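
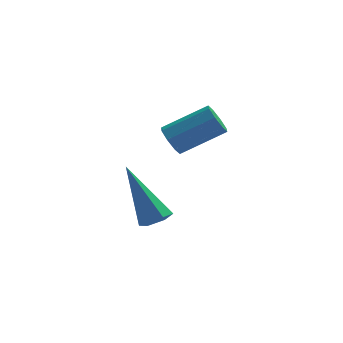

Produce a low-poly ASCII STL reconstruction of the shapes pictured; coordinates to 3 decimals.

solid 
facet normal 0.404 -0.313 -0.860
outer loop
vertex 0.395 -0.832 -1.675
vertex -0.099 -0.904 -1.881
vertex 0.15 -0.428 -1.937
endloop
endfacet
facet normal 0.690 0.639 0.339
outer loop
vertex 0.395 -0.832 -1.675
vertex 0.15 -0.428 -1.937
vertex -0.961 -0.236 -0.039
endloop
endfacet
facet normal 0.403 -0.312 -0.861
outer loop
vertex 0.15 -0.428 -1.937
vertex -0.099 -0.904 -1.881
vertex -0.344 -0.5 -2.142
endloop
endfacet
facet normal -0.082 0.986 -0.148
outer loop
vertex 0.15 -0.428 -1.937
vertex -0.344 -0.5 -2.142
vertex -0.961 -0.236 -0.039
endloop
endfacet
facet normal 0.403 -0.312 -0.861
outer loop
vertex -0.344 -0.5 -2.142
vertex -0.099 -0.904 -1.881
vertex -0.593 -0.976 -2.086
endloop
endfacet
facet normal -0.858 0.413 -0.304
outer loop
vertex -0.344 -0.5 -2.142
vertex -0.593 -0.976 -2.086
vertex -0.961 -0.236 -0.039
endloop
endfacet
facet normal 0.403 -0.314 -0.860
outer loop
vertex -0.593 -0.976 -2.086
vertex -0.099 -0.904 -1.881
vertex -0.348 -1.38 -1.824
endloop
endfacet
facet normal -0.863 -0.505 0.028
outer loop
vertex -0.593 -0.976 -2.086
vertex -0.348 -1.38 -1.824
vertex -0.961 -0.236 -0.039
endloop
endfacet
facet normal 0.402 -0.313 -0.860
outer loop
vertex -0.348 -1.38 -1.824
vertex -0.099 -0.904 -1.881
vertex 0.147 -1.308 -1.619
endloop
endfacet
facet normal -0.090 -0.852 0.515
outer loop
vertex -0.348 -1.38 -1.824
vertex 0.147 -1.308 -1.619
vertex -0.961 -0.236 -0.039
endloop
endfacet
facet normal 0.404 -0.312 -0.860
outer loop
vertex 0.147 -1.308 -1.619
vertex -0.099 -0.904 -1.881
vertex 0.395 -0.832 -1.675
endloop
endfacet
facet normal 0.687 -0.279 0.671
outer loop
vertex 0.147 -1.308 -1.619
vertex 0.395 -0.832 -1.675
vertex -0.961 -0.236 -0.039
endloop
endfacet
facet normal -0.858 -0.138 -0.494
outer loop
vertex 0.58 -1.158 1.048
vertex 0.321 -0.858 1.414
vertex 0.573 -0.757 0.948
endloop
endfacet
facet normal 0.513 -0.199 -0.835
outer loop
vertex 0.58 -1.158 1.048
vertex 0.573 -0.757 0.948
vertex 1.919 -0.943 1.82
endloop
endfacet
facet normal 0.513 -0.201 -0.835
outer loop
vertex 1.919 -0.943 1.82
vertex 0.573 -0.757 0.948
vertex 1.912 -0.542 1.719
endloop
endfacet
facet normal 0.858 0.140 0.495
outer loop
vertex 1.919 -0.943 1.82
vertex 1.912 -0.542 1.719
vertex 1.659 -0.642 2.186
endloop
endfacet
facet normal -0.859 -0.137 -0.494
outer loop
vertex 0.573 -0.757 0.948
vertex 0.321 -0.858 1.414
vertex 0.419 -0.415 1.121
endloop
endfacet
facet normal 0.351 0.544 -0.762
outer loop
vertex 0.573 -0.757 0.948
vertex 0.419 -0.415 1.121
vertex 1.912 -0.542 1.719
endloop
endfacet
facet normal 0.351 0.545 -0.762
outer loop
vertex 1.912 -0.542 1.719
vertex 0.419 -0.415 1.121
vertex 1.757 -0.2 1.892
endloop
endfacet
facet normal 0.858 0.139 0.495
outer loop
vertex 1.912 -0.542 1.719
vertex 1.757 -0.2 1.892
vertex 1.659 -0.642 2.186
endloop
endfacet
facet normal -0.858 -0.137 -0.494
outer loop
vertex 0.419 -0.415 1.121
vertex 0.321 -0.858 1.414
vertex 0.207 -0.332 1.466
endloop
endfacet
facet normal -0.016 0.970 -0.243
outer loop
vertex 0.419 -0.415 1.121
vertex 0.207 -0.332 1.466
vertex 1.757 -0.2 1.892
endloop
endfacet
facet normal -0.016 0.970 -0.243
outer loop
vertex 1.757 -0.2 1.892
vertex 0.207 -0.332 1.466
vertex 1.545 -0.117 2.237
endloop
endfacet
facet normal 0.858 0.138 0.494
outer loop
vertex 1.757 -0.2 1.892
vertex 1.545 -0.117 2.237
vertex 1.659 -0.642 2.186
endloop
endfacet
facet normal -0.857 -0.137 -0.497
outer loop
vertex 0.207 -0.332 1.466
vertex 0.321 -0.858 1.414
vertex 0.061 -0.557 1.78
endloop
endfacet
facet normal -0.374 0.827 0.419
outer loop
vertex 0.207 -0.332 1.466
vertex 0.061 -0.557 1.78
vertex 1.545 -0.117 2.237
endloop
endfacet
facet normal -0.374 0.827 0.419
outer loop
vertex 1.545 -0.117 2.237
vertex 0.061 -0.557 1.78
vertex 1.4 -0.342 2.552
endloop
endfacet
facet normal 0.858 0.138 0.494
outer loop
vertex 1.545 -0.117 2.237
vertex 1.4 -0.342 2.552
vertex 1.659 -0.642 2.186
endloop
endfacet
facet normal -0.858 -0.140 -0.495
outer loop
vertex 0.061 -0.557 1.78
vertex 0.321 -0.858 1.414
vertex 0.068 -0.958 1.881
endloop
endfacet
facet normal -0.513 0.201 0.834
outer loop
vertex 0.061 -0.557 1.78
vertex 0.068 -0.958 1.881
vertex 1.4 -0.342 2.552
endloop
endfacet
facet normal -0.513 0.199 0.835
outer loop
vertex 1.4 -0.342 2.552
vertex 0.068 -0.958 1.881
vertex 1.407 -0.743 2.652
endloop
endfacet
facet normal 0.858 0.138 0.494
outer loop
vertex 1.4 -0.342 2.552
vertex 1.407 -0.743 2.652
vertex 1.659 -0.642 2.186
endloop
endfacet
facet normal -0.858 -0.139 -0.495
outer loop
vertex 0.068 -0.958 1.881
vertex 0.321 -0.858 1.414
vertex 0.223 -1.3 1.708
endloop
endfacet
facet normal -0.351 -0.544 0.762
outer loop
vertex 0.068 -0.958 1.881
vertex 0.223 -1.3 1.708
vertex 1.407 -0.743 2.652
endloop
endfacet
facet normal -0.352 -0.544 0.762
outer loop
vertex 1.407 -0.743 2.652
vertex 0.223 -1.3 1.708
vertex 1.561 -1.085 2.479
endloop
endfacet
facet normal 0.859 0.137 0.494
outer loop
vertex 1.407 -0.743 2.652
vertex 1.561 -1.085 2.479
vertex 1.659 -0.642 2.186
endloop
endfacet
facet normal -0.858 -0.138 -0.494
outer loop
vertex 0.223 -1.3 1.708
vertex 0.321 -0.858 1.414
vertex 0.435 -1.383 1.363
endloop
endfacet
facet normal 0.016 -0.970 0.243
outer loop
vertex 0.223 -1.3 1.708
vertex 0.435 -1.383 1.363
vertex 1.561 -1.085 2.479
endloop
endfacet
facet normal 0.016 -0.970 0.243
outer loop
vertex 1.561 -1.085 2.479
vertex 0.435 -1.383 1.363
vertex 1.773 -1.168 2.134
endloop
endfacet
facet normal 0.858 0.137 0.494
outer loop
vertex 1.561 -1.085 2.479
vertex 1.773 -1.168 2.134
vertex 1.659 -0.642 2.186
endloop
endfacet
facet normal -0.858 -0.138 -0.494
outer loop
vertex 0.435 -1.383 1.363
vertex 0.321 -0.858 1.414
vertex 0.58 -1.158 1.048
endloop
endfacet
facet normal 0.374 -0.827 -0.419
outer loop
vertex 0.435 -1.383 1.363
vertex 0.58 -1.158 1.048
vertex 1.773 -1.168 2.134
endloop
endfacet
facet normal 0.374 -0.827 -0.419
outer loop
vertex 1.773 -1.168 2.134
vertex 0.58 -1.158 1.048
vertex 1.919 -0.943 1.82
endloop
endfacet
facet normal 0.857 0.137 0.497
outer loop
vertex 1.773 -1.168 2.134
vertex 1.919 -0.943 1.82
vertex 1.659 -0.642 2.186
endloop
endfacet

endsolid


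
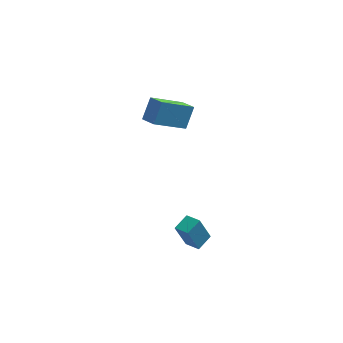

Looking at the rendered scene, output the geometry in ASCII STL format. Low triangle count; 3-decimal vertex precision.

solid 
facet normal -0.570 -0.759 -0.315
outer loop
vertex 0.234 -3.542 -1.18
vertex -0.387 -3.013 -1.33
vertex 0.751 -3.34 -2.605
endloop
endfacet
facet normal 0.749 -0.638 0.181
outer loop
vertex 1.287 -2.627 -2.31
vertex 0.234 -3.542 -1.18
vertex 0.751 -3.34 -2.605
endloop
endfacet
facet normal -0.570 -0.759 -0.314
outer loop
vertex 0.751 -3.34 -2.605
vertex -0.387 -3.013 -1.33
vertex 0.13 -2.811 -2.756
endloop
endfacet
facet normal 0.338 0.131 -0.932
outer loop
vertex 0.13 -2.811 -2.756
vertex 1.287 -2.627 -2.31
vertex 0.751 -3.34 -2.605
endloop
endfacet
facet normal -0.337 -0.132 0.932
outer loop
vertex 0.234 -3.542 -1.18
vertex 0.149 -2.3 -1.035
vertex -0.387 -3.013 -1.33
endloop
endfacet
facet normal 0.749 -0.638 0.181
outer loop
vertex 0.77 -2.829 -0.884
vertex 0.234 -3.542 -1.18
vertex 1.287 -2.627 -2.31
endloop
endfacet
facet normal -0.339 -0.132 0.932
outer loop
vertex 0.77 -2.829 -0.884
vertex 0.149 -2.3 -1.035
vertex 0.234 -3.542 -1.18
endloop
endfacet
facet normal -0.749 0.638 -0.181
outer loop
vertex -0.387 -3.013 -1.33
vertex 0.149 -2.3 -1.035
vertex 0.13 -2.811 -2.756
endloop
endfacet
facet normal 0.338 0.133 -0.932
outer loop
vertex 0.666 -2.098 -2.46
vertex 1.287 -2.627 -2.31
vertex 0.13 -2.811 -2.756
endloop
endfacet
facet normal -0.749 0.638 -0.181
outer loop
vertex 0.13 -2.811 -2.756
vertex 0.149 -2.3 -1.035
vertex 0.666 -2.098 -2.46
endloop
endfacet
facet normal 0.570 0.759 0.314
outer loop
vertex 0.666 -2.098 -2.46
vertex 0.77 -2.829 -0.884
vertex 1.287 -2.627 -2.31
endloop
endfacet
facet normal 0.570 0.759 0.314
outer loop
vertex 0.149 -2.3 -1.035
vertex 0.77 -2.829 -0.884
vertex 0.666 -2.098 -2.46
endloop
endfacet
facet normal -0.731 -0.432 0.529
outer loop
vertex -1.221 2.894 2.861
vertex -1.807 3.587 2.618
vertex -1.594 2.199 1.777
endloop
endfacet
facet normal 0.624 -0.737 0.258
outer loop
vertex -0.053 3.113 0.662
vertex -1.221 2.894 2.861
vertex -1.594 2.199 1.777
endloop
endfacet
facet normal -0.730 -0.432 0.529
outer loop
vertex -1.594 2.199 1.777
vertex -1.807 3.587 2.618
vertex -2.18 2.893 1.535
endloop
endfacet
facet normal -0.279 -0.517 -0.809
outer loop
vertex -2.18 2.893 1.535
vertex -0.053 3.113 0.662
vertex -1.594 2.199 1.777
endloop
endfacet
facet normal 0.278 0.518 0.809
outer loop
vertex -1.221 2.894 2.861
vertex -0.266 4.501 1.503
vertex -1.807 3.587 2.618
endloop
endfacet
facet normal 0.624 -0.738 0.258
outer loop
vertex 0.32 3.807 1.745
vertex -1.221 2.894 2.861
vertex -0.053 3.113 0.662
endloop
endfacet
facet normal 0.279 0.518 0.809
outer loop
vertex 0.32 3.807 1.745
vertex -0.266 4.501 1.503
vertex -1.221 2.894 2.861
endloop
endfacet
facet normal -0.624 0.738 -0.258
outer loop
vertex -1.807 3.587 2.618
vertex -0.266 4.501 1.503
vertex -2.18 2.893 1.535
endloop
endfacet
facet normal -0.278 -0.519 -0.808
outer loop
vertex -0.639 3.806 0.419
vertex -0.053 3.113 0.662
vertex -2.18 2.893 1.535
endloop
endfacet
facet normal -0.624 0.738 -0.258
outer loop
vertex -2.18 2.893 1.535
vertex -0.266 4.501 1.503
vertex -0.639 3.806 0.419
endloop
endfacet
facet normal 0.730 0.432 -0.529
outer loop
vertex -0.639 3.806 0.419
vertex 0.32 3.807 1.745
vertex -0.053 3.113 0.662
endloop
endfacet
facet normal 0.730 0.432 -0.529
outer loop
vertex -0.266 4.501 1.503
vertex 0.32 3.807 1.745
vertex -0.639 3.806 0.419
endloop
endfacet

endsolid


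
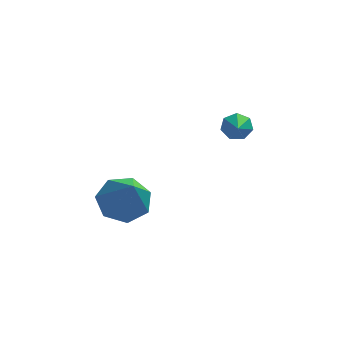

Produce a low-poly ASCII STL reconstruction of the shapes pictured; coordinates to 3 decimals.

solid 
facet normal -0.017 0.865 -0.502
outer loop
vertex 1.823 2.524 1.993
vertex 1.381 2.337 1.686
vertex 1.376 2.623 2.179
endloop
endfacet
facet normal 0.388 0.020 0.922
outer loop
vertex 1.823 2.524 1.993
vertex 1.376 2.623 2.179
vertex 1.399 1.463 2.194
endloop
endfacet
facet normal -0.019 0.865 -0.502
outer loop
vertex 1.376 2.623 2.179
vertex 1.381 2.337 1.686
vertex 0.932 2.506 1.994
endloop
endfacet
facet normal -0.386 0.004 0.923
outer loop
vertex 1.376 2.623 2.179
vertex 0.932 2.506 1.994
vertex 1.399 1.463 2.194
endloop
endfacet
facet normal -0.018 0.865 -0.501
outer loop
vertex 0.932 2.506 1.994
vertex 1.381 2.337 1.686
vertex 0.827 2.262 1.577
endloop
endfacet
facet normal -0.863 -0.310 0.399
outer loop
vertex 0.932 2.506 1.994
vertex 0.827 2.262 1.577
vertex 1.399 1.463 2.194
endloop
endfacet
facet normal -0.018 0.865 -0.502
outer loop
vertex 0.827 2.262 1.577
vertex 1.381 2.337 1.686
vertex 1.139 2.074 1.242
endloop
endfacet
facet normal -0.684 -0.685 -0.253
outer loop
vertex 0.827 2.262 1.577
vertex 1.139 2.074 1.242
vertex 1.399 1.463 2.194
endloop
endfacet
facet normal -0.017 0.864 -0.502
outer loop
vertex 1.139 2.074 1.242
vertex 1.381 2.337 1.686
vertex 1.633 2.084 1.242
endloop
endfacet
facet normal 0.017 -0.839 -0.543
outer loop
vertex 1.139 2.074 1.242
vertex 1.633 2.084 1.242
vertex 1.399 1.463 2.194
endloop
endfacet
facet normal -0.017 0.865 -0.502
outer loop
vertex 1.633 2.084 1.242
vertex 1.381 2.337 1.686
vertex 1.938 2.284 1.576
endloop
endfacet
facet normal 0.709 -0.657 -0.254
outer loop
vertex 1.633 2.084 1.242
vertex 1.938 2.284 1.576
vertex 1.399 1.463 2.194
endloop
endfacet
facet normal -0.017 0.865 -0.502
outer loop
vertex 1.938 2.284 1.576
vertex 1.381 2.337 1.686
vertex 1.823 2.524 1.993
endloop
endfacet
facet normal 0.875 -0.274 0.399
outer loop
vertex 1.938 2.284 1.576
vertex 1.823 2.524 1.993
vertex 1.399 1.463 2.194
endloop
endfacet
facet normal -0.179 0.601 -0.779
outer loop
vertex -1.447 -1.274 0.968
vertex -2.306 -1.646 0.879
vertex -2.038 -0.903 1.39
endloop
endfacet
facet normal 0.684 0.382 0.621
outer loop
vertex -1.447 -1.274 0.968
vertex -2.038 -0.903 1.39
vertex -1.934 -2.894 2.501
endloop
endfacet
facet normal -0.179 0.600 -0.779
outer loop
vertex -2.038 -0.903 1.39
vertex -2.306 -1.646 0.879
vertex -2.831 -1.091 1.427
endloop
endfacet
facet normal -0.074 0.483 0.872
outer loop
vertex -2.038 -0.903 1.39
vertex -2.831 -1.091 1.427
vertex -1.934 -2.894 2.501
endloop
endfacet
facet normal -0.179 0.601 -0.779
outer loop
vertex -2.831 -1.091 1.427
vertex -2.306 -1.646 0.879
vertex -3.228 -1.697 1.051
endloop
endfacet
facet normal -0.725 0.049 0.687
outer loop
vertex -2.831 -1.091 1.427
vertex -3.228 -1.697 1.051
vertex -1.934 -2.894 2.501
endloop
endfacet
facet normal -0.179 0.601 -0.779
outer loop
vertex -3.228 -1.697 1.051
vertex -2.306 -1.646 0.879
vertex -2.931 -2.264 0.546
endloop
endfacet
facet normal -0.779 -0.592 0.207
outer loop
vertex -3.228 -1.697 1.051
vertex -2.931 -2.264 0.546
vertex -1.934 -2.894 2.501
endloop
endfacet
facet normal -0.178 0.600 -0.780
outer loop
vertex -2.931 -2.264 0.546
vertex -2.306 -1.646 0.879
vertex -2.162 -2.366 0.292
endloop
endfacet
facet normal -0.196 -0.958 -0.209
outer loop
vertex -2.931 -2.264 0.546
vertex -2.162 -2.366 0.292
vertex -1.934 -2.894 2.501
endloop
endfacet
facet normal -0.179 0.600 -0.780
outer loop
vertex -2.162 -2.366 0.292
vertex -2.306 -1.646 0.879
vertex -1.502 -1.925 0.48
endloop
endfacet
facet normal 0.586 -0.772 -0.245
outer loop
vertex -2.162 -2.366 0.292
vertex -1.502 -1.925 0.48
vertex -1.934 -2.894 2.501
endloop
endfacet
facet normal -0.179 0.600 -0.780
outer loop
vertex -1.502 -1.925 0.48
vertex -2.306 -1.646 0.879
vertex -1.447 -1.274 0.968
endloop
endfacet
facet normal 0.977 -0.176 0.124
outer loop
vertex -1.502 -1.925 0.48
vertex -1.447 -1.274 0.968
vertex -1.934 -2.894 2.501
endloop
endfacet

endsolid


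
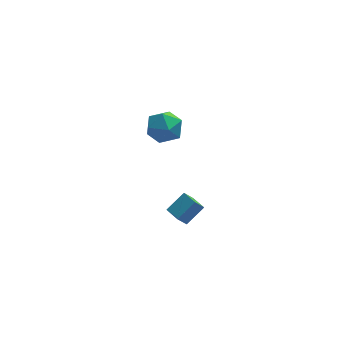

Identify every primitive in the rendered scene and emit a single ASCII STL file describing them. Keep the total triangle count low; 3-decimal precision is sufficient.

solid 
facet normal -0.717 -0.367 -0.593
outer loop
vertex 2.871 2.857 -3.448
vertex 2.482 3.601 -3.438
vertex 3.325 3.102 -4.148
endloop
endfacet
facet normal 0.463 -0.886 -0.010
outer loop
vertex 4.178 3.539 -3.442
vertex 2.871 2.857 -3.448
vertex 3.325 3.102 -4.148
endloop
endfacet
facet normal -0.717 -0.366 -0.594
outer loop
vertex 3.325 3.102 -4.148
vertex 2.482 3.601 -3.438
vertex 2.936 3.847 -4.138
endloop
endfacet
facet normal 0.521 0.283 -0.805
outer loop
vertex 2.936 3.847 -4.138
vertex 4.178 3.539 -3.442
vertex 3.325 3.102 -4.148
endloop
endfacet
facet normal -0.521 -0.283 0.805
outer loop
vertex 2.871 2.857 -3.448
vertex 3.335 4.038 -2.732
vertex 2.482 3.601 -3.438
endloop
endfacet
facet normal 0.463 -0.886 -0.011
outer loop
vertex 3.724 3.293 -2.742
vertex 2.871 2.857 -3.448
vertex 4.178 3.539 -3.442
endloop
endfacet
facet normal -0.521 -0.283 0.805
outer loop
vertex 3.724 3.293 -2.742
vertex 3.335 4.038 -2.732
vertex 2.871 2.857 -3.448
endloop
endfacet
facet normal -0.463 0.886 0.011
outer loop
vertex 2.482 3.601 -3.438
vertex 3.335 4.038 -2.732
vertex 2.936 3.847 -4.138
endloop
endfacet
facet normal 0.521 0.283 -0.805
outer loop
vertex 3.789 4.283 -3.432
vertex 4.178 3.539 -3.442
vertex 2.936 3.847 -4.138
endloop
endfacet
facet normal -0.462 0.887 0.011
outer loop
vertex 2.936 3.847 -4.138
vertex 3.335 4.038 -2.732
vertex 3.789 4.283 -3.432
endloop
endfacet
facet normal 0.716 0.367 0.594
outer loop
vertex 3.789 4.283 -3.432
vertex 3.724 3.293 -2.742
vertex 4.178 3.539 -3.442
endloop
endfacet
facet normal 0.717 0.366 0.593
outer loop
vertex 3.335 4.038 -2.732
vertex 3.724 3.293 -2.742
vertex 3.789 4.283 -3.432
endloop
endfacet
facet normal -0.667 0.141 0.731
outer loop
vertex 1.832 4.392 2.699
vertex 1.69 3.468 2.748
vertex 2.352 3.868 3.275
endloop
endfacet
facet normal -0.168 0.649 0.742
outer loop
vertex 1.832 4.392 2.699
vertex 2.352 3.868 3.275
vertex 2.751 4.548 2.77
endloop
endfacet
facet normal -0.174 0.979 0.108
outer loop
vertex 1.832 4.392 2.699
vertex 2.751 4.548 2.77
vertex 2.337 4.567 1.931
endloop
endfacet
facet normal -0.679 0.674 -0.293
outer loop
vertex 1.832 4.392 2.699
vertex 2.337 4.567 1.931
vertex 1.681 3.9 1.917
endloop
endfacet
facet normal -0.983 0.156 0.092
outer loop
vertex 1.832 4.392 2.699
vertex 1.681 3.9 1.917
vertex 1.69 3.468 2.748
endloop
endfacet
facet normal 0.468 0.334 0.819
outer loop
vertex 2.751 4.548 2.77
vertex 2.352 3.868 3.275
vertex 3.179 3.72 2.863
endloop
endfacet
facet normal -0.342 -0.491 0.802
outer loop
vertex 2.352 3.868 3.275
vertex 1.69 3.468 2.748
vertex 2.523 3.053 2.849
endloop
endfacet
facet normal -0.853 -0.467 -0.234
outer loop
vertex 1.69 3.468 2.748
vertex 1.681 3.9 1.917
vertex 2.109 3.072 2.01
endloop
endfacet
facet normal -0.360 0.372 -0.856
outer loop
vertex 1.681 3.9 1.917
vertex 2.337 4.567 1.931
vertex 2.508 3.752 1.505
endloop
endfacet
facet normal 0.456 0.866 -0.206
outer loop
vertex 2.337 4.567 1.931
vertex 2.751 4.548 2.77
vertex 3.17 4.152 2.032
endloop
endfacet
facet normal 0.679 -0.674 0.293
outer loop
vertex 3.028 3.228 2.081
vertex 3.179 3.72 2.863
vertex 2.523 3.053 2.849
endloop
endfacet
facet normal 0.174 -0.979 -0.108
outer loop
vertex 3.028 3.228 2.081
vertex 2.523 3.053 2.849
vertex 2.109 3.072 2.01
endloop
endfacet
facet normal 0.168 -0.649 -0.742
outer loop
vertex 3.028 3.228 2.081
vertex 2.109 3.072 2.01
vertex 2.508 3.752 1.505
endloop
endfacet
facet normal 0.667 -0.141 -0.731
outer loop
vertex 3.028 3.228 2.081
vertex 2.508 3.752 1.505
vertex 3.17 4.152 2.032
endloop
endfacet
facet normal 0.983 -0.156 -0.092
outer loop
vertex 3.028 3.228 2.081
vertex 3.17 4.152 2.032
vertex 3.179 3.72 2.863
endloop
endfacet
facet normal 0.360 -0.372 0.856
outer loop
vertex 2.523 3.053 2.849
vertex 3.179 3.72 2.863
vertex 2.352 3.868 3.275
endloop
endfacet
facet normal -0.456 -0.866 0.206
outer loop
vertex 2.109 3.072 2.01
vertex 2.523 3.053 2.849
vertex 1.69 3.468 2.748
endloop
endfacet
facet normal -0.468 -0.334 -0.819
outer loop
vertex 2.508 3.752 1.505
vertex 2.109 3.072 2.01
vertex 1.681 3.9 1.917
endloop
endfacet
facet normal 0.342 0.491 -0.802
outer loop
vertex 3.17 4.152 2.032
vertex 2.508 3.752 1.505
vertex 2.337 4.567 1.931
endloop
endfacet
facet normal 0.853 0.467 0.234
outer loop
vertex 3.179 3.72 2.863
vertex 3.17 4.152 2.032
vertex 2.751 4.548 2.77
endloop
endfacet

endsolid


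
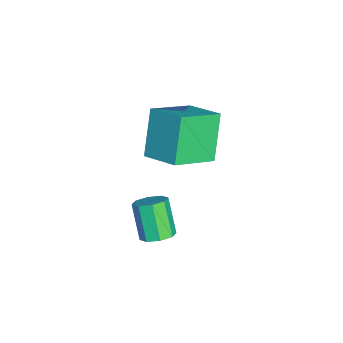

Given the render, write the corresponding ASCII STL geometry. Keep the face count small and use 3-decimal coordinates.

solid 
facet normal -0.562 0.111 0.820
outer loop
vertex -1.871 2.563 5.481
vertex -3.039 4.103 4.472
vertex -2.937 1.381 4.911
endloop
endfacet
facet normal 0.536 -0.706 0.463
outer loop
vertex -1.701 1.137 3.108
vertex -1.871 2.563 5.481
vertex -2.937 1.381 4.911
endloop
endfacet
facet normal -0.562 0.111 0.820
outer loop
vertex -2.937 1.381 4.911
vertex -3.039 4.103 4.472
vertex -4.105 2.921 3.902
endloop
endfacet
facet normal -0.630 -0.699 -0.337
outer loop
vertex -4.105 2.921 3.902
vertex -1.701 1.137 3.108
vertex -2.937 1.381 4.911
endloop
endfacet
facet normal 0.630 0.699 0.337
outer loop
vertex -1.871 2.563 5.481
vertex -1.803 3.859 2.669
vertex -3.039 4.103 4.472
endloop
endfacet
facet normal 0.536 -0.706 0.463
outer loop
vertex -0.635 2.319 3.678
vertex -1.871 2.563 5.481
vertex -1.701 1.137 3.108
endloop
endfacet
facet normal 0.630 0.699 0.337
outer loop
vertex -0.635 2.319 3.678
vertex -1.803 3.859 2.669
vertex -1.871 2.563 5.481
endloop
endfacet
facet normal -0.536 0.706 -0.463
outer loop
vertex -3.039 4.103 4.472
vertex -1.803 3.859 2.669
vertex -4.105 2.921 3.902
endloop
endfacet
facet normal -0.630 -0.699 -0.337
outer loop
vertex -2.869 2.677 2.099
vertex -1.701 1.137 3.108
vertex -4.105 2.921 3.902
endloop
endfacet
facet normal -0.536 0.706 -0.463
outer loop
vertex -4.105 2.921 3.902
vertex -1.803 3.859 2.669
vertex -2.869 2.677 2.099
endloop
endfacet
facet normal 0.562 -0.111 -0.820
outer loop
vertex -2.869 2.677 2.099
vertex -0.635 2.319 3.678
vertex -1.701 1.137 3.108
endloop
endfacet
facet normal 0.562 -0.111 -0.820
outer loop
vertex -1.803 3.859 2.669
vertex -0.635 2.319 3.678
vertex -2.869 2.677 2.099
endloop
endfacet
facet normal 0.546 0.187 -0.817
outer loop
vertex 0.345 1.228 -0.394
vertex -0.181 1.668 -0.645
vertex 0.412 1.757 -0.228
endloop
endfacet
facet normal 0.829 -0.260 0.496
outer loop
vertex 0.345 1.228 -0.394
vertex 0.412 1.757 -0.228
vertex -0.574 0.912 0.976
endloop
endfacet
facet normal 0.829 -0.261 0.495
outer loop
vertex -0.574 0.912 0.976
vertex 0.412 1.757 -0.228
vertex -0.507 1.441 1.143
endloop
endfacet
facet normal -0.547 -0.188 0.815
outer loop
vertex -0.574 0.912 0.976
vertex -0.507 1.441 1.143
vertex -1.099 1.352 0.725
endloop
endfacet
facet normal 0.546 0.188 -0.816
outer loop
vertex 0.412 1.757 -0.228
vertex -0.181 1.668 -0.645
vertex 0.131 2.234 -0.306
endloop
endfacet
facet normal 0.670 0.486 0.561
outer loop
vertex 0.412 1.757 -0.228
vertex 0.131 2.234 -0.306
vertex -0.507 1.441 1.143
endloop
endfacet
facet normal 0.670 0.486 0.561
outer loop
vertex -0.507 1.441 1.143
vertex 0.131 2.234 -0.306
vertex -0.788 1.918 1.065
endloop
endfacet
facet normal -0.547 -0.189 0.815
outer loop
vertex -0.507 1.441 1.143
vertex -0.788 1.918 1.065
vertex -1.099 1.352 0.725
endloop
endfacet
facet normal 0.547 0.187 -0.816
outer loop
vertex 0.131 2.234 -0.306
vertex -0.181 1.668 -0.645
vertex -0.332 2.379 -0.583
endloop
endfacet
facet normal 0.119 0.947 0.298
outer loop
vertex 0.131 2.234 -0.306
vertex -0.332 2.379 -0.583
vertex -0.788 1.918 1.065
endloop
endfacet
facet normal 0.120 0.947 0.298
outer loop
vertex -0.788 1.918 1.065
vertex -0.332 2.379 -0.583
vertex -1.251 2.064 0.788
endloop
endfacet
facet normal -0.547 -0.189 0.815
outer loop
vertex -0.788 1.918 1.065
vertex -1.251 2.064 0.788
vertex -1.099 1.352 0.725
endloop
endfacet
facet normal 0.547 0.187 -0.816
outer loop
vertex -0.332 2.379 -0.583
vertex -0.181 1.668 -0.645
vertex -0.706 2.108 -0.896
endloop
endfacet
facet normal -0.501 0.854 -0.140
outer loop
vertex -0.332 2.379 -0.583
vertex -0.706 2.108 -0.896
vertex -1.251 2.064 0.788
endloop
endfacet
facet normal -0.503 0.853 -0.140
outer loop
vertex -1.251 2.064 0.788
vertex -0.706 2.108 -0.896
vertex -1.625 1.792 0.474
endloop
endfacet
facet normal -0.547 -0.189 0.815
outer loop
vertex -1.251 2.064 0.788
vertex -1.625 1.792 0.474
vertex -1.099 1.352 0.725
endloop
endfacet
facet normal 0.547 0.188 -0.815
outer loop
vertex -0.706 2.108 -0.896
vertex -0.181 1.668 -0.645
vertex -0.773 1.579 -1.063
endloop
endfacet
facet normal -0.828 0.261 -0.495
outer loop
vertex -0.706 2.108 -0.896
vertex -0.773 1.579 -1.063
vertex -1.625 1.792 0.474
endloop
endfacet
facet normal -0.829 0.260 -0.495
outer loop
vertex -1.625 1.792 0.474
vertex -0.773 1.579 -1.063
vertex -1.692 1.263 0.308
endloop
endfacet
facet normal -0.546 -0.187 0.817
outer loop
vertex -1.625 1.792 0.474
vertex -1.692 1.263 0.308
vertex -1.099 1.352 0.725
endloop
endfacet
facet normal 0.547 0.189 -0.815
outer loop
vertex -0.773 1.579 -1.063
vertex -0.181 1.668 -0.645
vertex -0.492 1.102 -0.985
endloop
endfacet
facet normal -0.670 -0.486 -0.561
outer loop
vertex -0.773 1.579 -1.063
vertex -0.492 1.102 -0.985
vertex -1.692 1.263 0.308
endloop
endfacet
facet normal -0.670 -0.486 -0.561
outer loop
vertex -1.692 1.263 0.308
vertex -0.492 1.102 -0.985
vertex -1.411 0.786 0.386
endloop
endfacet
facet normal -0.546 -0.188 0.816
outer loop
vertex -1.692 1.263 0.308
vertex -1.411 0.786 0.386
vertex -1.099 1.352 0.725
endloop
endfacet
facet normal 0.547 0.189 -0.815
outer loop
vertex -0.492 1.102 -0.985
vertex -0.181 1.668 -0.645
vertex -0.029 0.956 -0.708
endloop
endfacet
facet normal -0.120 -0.947 -0.299
outer loop
vertex -0.492 1.102 -0.985
vertex -0.029 0.956 -0.708
vertex -1.411 0.786 0.386
endloop
endfacet
facet normal -0.119 -0.947 -0.297
outer loop
vertex -1.411 0.786 0.386
vertex -0.029 0.956 -0.708
vertex -0.948 0.641 0.663
endloop
endfacet
facet normal -0.547 -0.187 0.816
outer loop
vertex -1.411 0.786 0.386
vertex -0.948 0.641 0.663
vertex -1.099 1.352 0.725
endloop
endfacet
facet normal 0.547 0.189 -0.815
outer loop
vertex -0.029 0.956 -0.708
vertex -0.181 1.668 -0.645
vertex 0.345 1.228 -0.394
endloop
endfacet
facet normal 0.502 -0.853 0.141
outer loop
vertex -0.029 0.956 -0.708
vertex 0.345 1.228 -0.394
vertex -0.948 0.641 0.663
endloop
endfacet
facet normal 0.502 -0.854 0.140
outer loop
vertex -0.948 0.641 0.663
vertex 0.345 1.228 -0.394
vertex -0.574 0.912 0.976
endloop
endfacet
facet normal -0.547 -0.187 0.816
outer loop
vertex -0.948 0.641 0.663
vertex -0.574 0.912 0.976
vertex -1.099 1.352 0.725
endloop
endfacet

endsolid


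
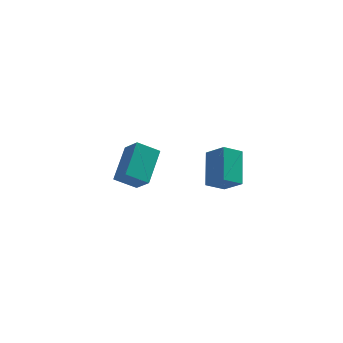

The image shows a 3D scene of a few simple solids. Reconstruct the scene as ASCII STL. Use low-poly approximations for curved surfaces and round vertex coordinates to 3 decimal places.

solid 
facet normal -0.549 0.506 -0.665
outer loop
vertex 2.992 -2.018 0.078
vertex 3.231 -0.711 0.875
vertex 3.747 -1.853 -0.42
endloop
endfacet
facet normal -0.155 -0.844 -0.514
outer loop
vertex 4.329 -2.389 0.285
vertex 2.992 -2.018 0.078
vertex 3.747 -1.853 -0.42
endloop
endfacet
facet normal -0.549 0.506 -0.665
outer loop
vertex 3.747 -1.853 -0.42
vertex 3.231 -0.711 0.875
vertex 3.987 -0.545 0.377
endloop
endfacet
facet normal 0.821 0.179 -0.542
outer loop
vertex 3.987 -0.545 0.377
vertex 4.329 -2.389 0.285
vertex 3.747 -1.853 -0.42
endloop
endfacet
facet normal -0.821 -0.180 0.541
outer loop
vertex 2.992 -2.018 0.078
vertex 3.813 -1.247 1.58
vertex 3.231 -0.711 0.875
endloop
endfacet
facet normal -0.154 -0.843 -0.515
outer loop
vertex 3.573 -2.555 0.783
vertex 2.992 -2.018 0.078
vertex 4.329 -2.389 0.285
endloop
endfacet
facet normal -0.822 -0.179 0.541
outer loop
vertex 3.573 -2.555 0.783
vertex 3.813 -1.247 1.58
vertex 2.992 -2.018 0.078
endloop
endfacet
facet normal 0.154 0.844 0.515
outer loop
vertex 3.231 -0.711 0.875
vertex 3.813 -1.247 1.58
vertex 3.987 -0.545 0.377
endloop
endfacet
facet normal 0.822 0.179 -0.541
outer loop
vertex 4.568 -1.082 1.082
vertex 4.329 -2.389 0.285
vertex 3.987 -0.545 0.377
endloop
endfacet
facet normal 0.155 0.843 0.515
outer loop
vertex 3.987 -0.545 0.377
vertex 3.813 -1.247 1.58
vertex 4.568 -1.082 1.082
endloop
endfacet
facet normal 0.549 -0.506 0.665
outer loop
vertex 4.568 -1.082 1.082
vertex 3.573 -2.555 0.783
vertex 4.329 -2.389 0.285
endloop
endfacet
facet normal 0.549 -0.506 0.665
outer loop
vertex 3.813 -1.247 1.58
vertex 3.573 -2.555 0.783
vertex 4.568 -1.082 1.082
endloop
endfacet
facet normal -0.363 0.581 -0.728
outer loop
vertex 0.715 4.009 -2.427
vertex 1.638 3.878 -2.992
vertex 0.048 2.624 -3.199
endloop
endfacet
facet normal -0.847 0.120 0.517
outer loop
vertex 0.462 1.962 -2.368
vertex 0.715 4.009 -2.427
vertex 0.048 2.624 -3.199
endloop
endfacet
facet normal -0.363 0.581 -0.729
outer loop
vertex 0.048 2.624 -3.199
vertex 1.638 3.878 -2.992
vertex 0.971 2.493 -3.763
endloop
endfacet
facet normal -0.388 -0.805 -0.448
outer loop
vertex 0.971 2.493 -3.763
vertex 0.462 1.962 -2.368
vertex 0.048 2.624 -3.199
endloop
endfacet
facet normal 0.388 0.805 0.448
outer loop
vertex 0.715 4.009 -2.427
vertex 2.052 3.216 -2.161
vertex 1.638 3.878 -2.992
endloop
endfacet
facet normal -0.847 0.120 0.518
outer loop
vertex 1.129 3.347 -1.597
vertex 0.715 4.009 -2.427
vertex 0.462 1.962 -2.368
endloop
endfacet
facet normal 0.388 0.805 0.448
outer loop
vertex 1.129 3.347 -1.597
vertex 2.052 3.216 -2.161
vertex 0.715 4.009 -2.427
endloop
endfacet
facet normal 0.847 -0.120 -0.518
outer loop
vertex 1.638 3.878 -2.992
vertex 2.052 3.216 -2.161
vertex 0.971 2.493 -3.763
endloop
endfacet
facet normal -0.389 -0.805 -0.448
outer loop
vertex 1.385 1.831 -2.933
vertex 0.462 1.962 -2.368
vertex 0.971 2.493 -3.763
endloop
endfacet
facet normal 0.847 -0.119 -0.518
outer loop
vertex 0.971 2.493 -3.763
vertex 2.052 3.216 -2.161
vertex 1.385 1.831 -2.933
endloop
endfacet
facet normal 0.364 -0.581 0.729
outer loop
vertex 1.385 1.831 -2.933
vertex 1.129 3.347 -1.597
vertex 0.462 1.962 -2.368
endloop
endfacet
facet normal 0.363 -0.581 0.729
outer loop
vertex 2.052 3.216 -2.161
vertex 1.129 3.347 -1.597
vertex 1.385 1.831 -2.933
endloop
endfacet

endsolid


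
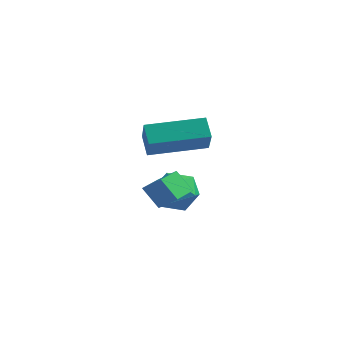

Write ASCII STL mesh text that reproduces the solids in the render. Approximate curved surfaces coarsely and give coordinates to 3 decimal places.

solid 
facet normal -0.805 -0.004 -0.593
outer loop
vertex -1.423 -0.648 -2.601
vertex -1.494 0.265 -2.511
vertex -0.859 -0.528 -3.368
endloop
endfacet
facet normal 0.077 -0.992 -0.099
outer loop
vertex -0.126 -0.525 -2.829
vertex -1.423 -0.648 -2.601
vertex -0.859 -0.528 -3.368
endloop
endfacet
facet normal -0.805 -0.004 -0.593
outer loop
vertex -0.859 -0.528 -3.368
vertex -1.494 0.265 -2.511
vertex -0.93 0.384 -3.278
endloop
endfacet
facet normal 0.587 0.125 -0.800
outer loop
vertex -0.93 0.384 -3.278
vertex -0.126 -0.525 -2.829
vertex -0.859 -0.528 -3.368
endloop
endfacet
facet normal -0.587 -0.125 0.800
outer loop
vertex -1.423 -0.648 -2.601
vertex -0.761 0.268 -1.972
vertex -1.494 0.265 -2.511
endloop
endfacet
facet normal 0.077 -0.992 -0.097
outer loop
vertex -0.69 -0.644 -2.062
vertex -1.423 -0.648 -2.601
vertex -0.126 -0.525 -2.829
endloop
endfacet
facet normal -0.587 -0.125 0.800
outer loop
vertex -0.69 -0.644 -2.062
vertex -0.761 0.268 -1.972
vertex -1.423 -0.648 -2.601
endloop
endfacet
facet normal -0.076 0.992 0.098
outer loop
vertex -1.494 0.265 -2.511
vertex -0.761 0.268 -1.972
vertex -0.93 0.384 -3.278
endloop
endfacet
facet normal 0.587 0.125 -0.800
outer loop
vertex -0.197 0.388 -2.739
vertex -0.126 -0.525 -2.829
vertex -0.93 0.384 -3.278
endloop
endfacet
facet normal -0.078 0.992 0.098
outer loop
vertex -0.93 0.384 -3.278
vertex -0.761 0.268 -1.972
vertex -0.197 0.388 -2.739
endloop
endfacet
facet normal 0.805 0.004 0.593
outer loop
vertex -0.197 0.388 -2.739
vertex -0.69 -0.644 -2.062
vertex -0.126 -0.525 -2.829
endloop
endfacet
facet normal 0.805 0.004 0.593
outer loop
vertex -0.761 0.268 -1.972
vertex -0.69 -0.644 -2.062
vertex -0.197 0.388 -2.739
endloop
endfacet
facet normal -0.493 0.552 -0.673
outer loop
vertex -1.286 -0.811 -0.288
vertex 0.035 0.61 -0.09
vertex -0.827 -1.152 -0.904
endloop
endfacet
facet normal -0.677 -0.729 -0.101
outer loop
vertex -0.275 -1.77 -0.15
vertex -1.286 -0.811 -0.288
vertex -0.827 -1.152 -0.904
endloop
endfacet
facet normal -0.492 0.552 -0.673
outer loop
vertex -0.827 -1.152 -0.904
vertex 0.035 0.61 -0.09
vertex 0.494 0.269 -0.705
endloop
endfacet
facet normal 0.547 -0.406 -0.733
outer loop
vertex 0.494 0.269 -0.705
vertex -0.275 -1.77 -0.15
vertex -0.827 -1.152 -0.904
endloop
endfacet
facet normal -0.546 0.406 0.733
outer loop
vertex -1.286 -0.811 -0.288
vertex 0.587 -0.008 0.664
vertex 0.035 0.61 -0.09
endloop
endfacet
facet normal -0.677 -0.729 -0.101
outer loop
vertex -0.734 -1.429 0.465
vertex -1.286 -0.811 -0.288
vertex -0.275 -1.77 -0.15
endloop
endfacet
facet normal -0.546 0.405 0.733
outer loop
vertex -0.734 -1.429 0.465
vertex 0.587 -0.008 0.664
vertex -1.286 -0.811 -0.288
endloop
endfacet
facet normal 0.677 0.729 0.101
outer loop
vertex 0.035 0.61 -0.09
vertex 0.587 -0.008 0.664
vertex 0.494 0.269 -0.705
endloop
endfacet
facet normal 0.546 -0.405 -0.733
outer loop
vertex 1.046 -0.349 0.048
vertex -0.275 -1.77 -0.15
vertex 0.494 0.269 -0.705
endloop
endfacet
facet normal 0.677 0.729 0.101
outer loop
vertex 0.494 0.269 -0.705
vertex 0.587 -0.008 0.664
vertex 1.046 -0.349 0.048
endloop
endfacet
facet normal 0.492 -0.552 0.673
outer loop
vertex 1.046 -0.349 0.048
vertex -0.734 -1.429 0.465
vertex -0.275 -1.77 -0.15
endloop
endfacet
facet normal 0.493 -0.552 0.673
outer loop
vertex 0.587 -0.008 0.664
vertex -0.734 -1.429 0.465
vertex 1.046 -0.349 0.048
endloop
endfacet
facet normal 0.142 0.002 0.990
outer loop
vertex -2.07 2.943 -3.3
vertex -2.892 2.56 -3.181
vertex -2.152 2.032 -3.286
endloop
endfacet
facet normal 0.764 -0.059 0.643
outer loop
vertex -2.07 2.943 -3.3
vertex -2.152 2.032 -3.286
vertex -1.604 2.432 -3.9
endloop
endfacet
facet normal 0.834 0.508 0.216
outer loop
vertex -2.07 2.943 -3.3
vertex -1.604 2.432 -3.9
vertex -2.005 3.207 -4.173
endloop
endfacet
facet normal 0.257 0.920 0.297
outer loop
vertex -2.07 2.943 -3.3
vertex -2.005 3.207 -4.173
vertex -2.801 3.286 -3.729
endloop
endfacet
facet normal -0.171 0.607 0.776
outer loop
vertex -2.07 2.943 -3.3
vertex -2.801 3.286 -3.729
vertex -2.892 2.56 -3.181
endloop
endfacet
facet normal 0.730 -0.643 0.232
outer loop
vertex -1.604 2.432 -3.9
vertex -2.152 2.032 -3.286
vertex -2.139 1.734 -4.151
endloop
endfacet
facet normal -0.275 -0.543 0.794
outer loop
vertex -2.152 2.032 -3.286
vertex -2.892 2.56 -3.181
vertex -2.935 1.813 -3.707
endloop
endfacet
facet normal -0.780 0.436 0.449
outer loop
vertex -2.892 2.56 -3.181
vertex -2.801 3.286 -3.729
vertex -3.336 2.588 -3.98
endloop
endfacet
facet normal -0.088 0.941 -0.326
outer loop
vertex -2.801 3.286 -3.729
vertex -2.005 3.207 -4.173
vertex -2.788 2.988 -4.594
endloop
endfacet
facet normal 0.844 0.275 -0.460
outer loop
vertex -2.005 3.207 -4.173
vertex -1.604 2.432 -3.9
vertex -2.048 2.46 -4.699
endloop
endfacet
facet normal -0.257 -0.920 -0.297
outer loop
vertex -2.87 2.077 -4.58
vertex -2.139 1.734 -4.151
vertex -2.935 1.813 -3.707
endloop
endfacet
facet normal -0.834 -0.508 -0.216
outer loop
vertex -2.87 2.077 -4.58
vertex -2.935 1.813 -3.707
vertex -3.336 2.588 -3.98
endloop
endfacet
facet normal -0.764 0.059 -0.643
outer loop
vertex -2.87 2.077 -4.58
vertex -3.336 2.588 -3.98
vertex -2.788 2.988 -4.594
endloop
endfacet
facet normal -0.142 -0.002 -0.990
outer loop
vertex -2.87 2.077 -4.58
vertex -2.788 2.988 -4.594
vertex -2.048 2.46 -4.699
endloop
endfacet
facet normal 0.171 -0.607 -0.776
outer loop
vertex -2.87 2.077 -4.58
vertex -2.048 2.46 -4.699
vertex -2.139 1.734 -4.151
endloop
endfacet
facet normal 0.088 -0.941 0.326
outer loop
vertex -2.935 1.813 -3.707
vertex -2.139 1.734 -4.151
vertex -2.152 2.032 -3.286
endloop
endfacet
facet normal -0.844 -0.275 0.460
outer loop
vertex -3.336 2.588 -3.98
vertex -2.935 1.813 -3.707
vertex -2.892 2.56 -3.181
endloop
endfacet
facet normal -0.730 0.643 -0.232
outer loop
vertex -2.788 2.988 -4.594
vertex -3.336 2.588 -3.98
vertex -2.801 3.286 -3.729
endloop
endfacet
facet normal 0.275 0.543 -0.794
outer loop
vertex -2.048 2.46 -4.699
vertex -2.788 2.988 -4.594
vertex -2.005 3.207 -4.173
endloop
endfacet
facet normal 0.780 -0.436 -0.449
outer loop
vertex -2.139 1.734 -4.151
vertex -2.048 2.46 -4.699
vertex -1.604 2.432 -3.9
endloop
endfacet

endsolid


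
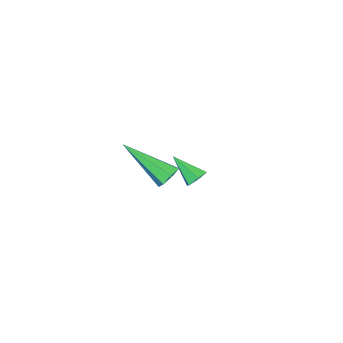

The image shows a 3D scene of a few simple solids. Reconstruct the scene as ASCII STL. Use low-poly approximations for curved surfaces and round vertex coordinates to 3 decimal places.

solid 
facet normal -0.110 0.757 -0.644
outer loop
vertex -1.187 -0.078 -4.342
vertex -1.434 0.19 -3.985
vertex -0.927 0.228 -4.027
endloop
endfacet
facet normal 0.845 -0.483 -0.228
outer loop
vertex -1.187 -0.078 -4.342
vertex -0.927 0.228 -4.027
vertex -1.286 -0.83 -3.115
endloop
endfacet
facet normal -0.110 0.756 -0.645
outer loop
vertex -0.927 0.228 -4.027
vertex -1.434 0.19 -3.985
vertex -1.174 0.496 -3.671
endloop
endfacet
facet normal 0.859 0.135 0.494
outer loop
vertex -0.927 0.228 -4.027
vertex -1.174 0.496 -3.671
vertex -1.286 -0.83 -3.115
endloop
endfacet
facet normal -0.109 0.755 -0.646
outer loop
vertex -1.174 0.496 -3.671
vertex -1.434 0.19 -3.985
vertex -1.681 0.459 -3.629
endloop
endfacet
facet normal 0.048 0.383 0.923
outer loop
vertex -1.174 0.496 -3.671
vertex -1.681 0.459 -3.629
vertex -1.286 -0.83 -3.115
endloop
endfacet
facet normal -0.109 0.755 -0.646
outer loop
vertex -1.681 0.459 -3.629
vertex -1.434 0.19 -3.985
vertex -1.941 0.153 -3.943
endloop
endfacet
facet normal -0.776 0.013 0.630
outer loop
vertex -1.681 0.459 -3.629
vertex -1.941 0.153 -3.943
vertex -1.286 -0.83 -3.115
endloop
endfacet
facet normal -0.109 0.756 -0.645
outer loop
vertex -1.941 0.153 -3.943
vertex -1.434 0.19 -3.985
vertex -1.694 -0.116 -4.3
endloop
endfacet
facet normal -0.791 -0.605 -0.092
outer loop
vertex -1.941 0.153 -3.943
vertex -1.694 -0.116 -4.3
vertex -1.286 -0.83 -3.115
endloop
endfacet
facet normal -0.110 0.757 -0.644
outer loop
vertex -1.694 -0.116 -4.3
vertex -1.434 0.19 -3.985
vertex -1.187 -0.078 -4.342
endloop
endfacet
facet normal 0.021 -0.853 -0.521
outer loop
vertex -1.694 -0.116 -4.3
vertex -1.187 -0.078 -4.342
vertex -1.286 -0.83 -3.115
endloop
endfacet
facet normal -0.242 0.772 -0.588
outer loop
vertex 3.612 3.138 0.666
vertex 3.393 2.811 0.327
vertex 3.174 3.052 0.733
endloop
endfacet
facet normal 0.056 0.420 0.906
outer loop
vertex 3.612 3.138 0.666
vertex 3.174 3.052 0.733
vertex 3.887 1.229 1.533
endloop
endfacet
facet normal -0.242 0.771 -0.588
outer loop
vertex 3.174 3.052 0.733
vertex 3.393 2.811 0.327
vertex 2.901 2.784 0.494
endloop
endfacet
facet normal -0.686 0.051 0.726
outer loop
vertex 3.174 3.052 0.733
vertex 2.901 2.784 0.494
vertex 3.887 1.229 1.533
endloop
endfacet
facet normal -0.242 0.773 -0.587
outer loop
vertex 2.901 2.784 0.494
vertex 3.393 2.811 0.327
vertex 2.998 2.537 0.129
endloop
endfacet
facet normal -0.869 -0.486 0.098
outer loop
vertex 2.901 2.784 0.494
vertex 2.998 2.537 0.129
vertex 3.887 1.229 1.533
endloop
endfacet
facet normal -0.241 0.772 -0.588
outer loop
vertex 2.998 2.537 0.129
vertex 3.393 2.811 0.327
vertex 3.392 2.496 -0.086
endloop
endfacet
facet normal -0.357 -0.785 -0.505
outer loop
vertex 2.998 2.537 0.129
vertex 3.392 2.496 -0.086
vertex 3.887 1.229 1.533
endloop
endfacet
facet normal -0.242 0.772 -0.588
outer loop
vertex 3.392 2.496 -0.086
vertex 3.393 2.811 0.327
vertex 3.787 2.692 0.009
endloop
endfacet
facet normal 0.461 -0.625 -0.630
outer loop
vertex 3.392 2.496 -0.086
vertex 3.787 2.692 0.009
vertex 3.887 1.229 1.533
endloop
endfacet
facet normal -0.242 0.772 -0.588
outer loop
vertex 3.787 2.692 0.009
vertex 3.393 2.811 0.327
vertex 3.885 2.978 0.344
endloop
endfacet
facet normal 0.976 -0.122 -0.181
outer loop
vertex 3.787 2.692 0.009
vertex 3.885 2.978 0.344
vertex 3.887 1.229 1.533
endloop
endfacet
facet normal -0.242 0.772 -0.588
outer loop
vertex 3.885 2.978 0.344
vertex 3.393 2.811 0.327
vertex 3.612 3.138 0.666
endloop
endfacet
facet normal 0.794 0.343 0.503
outer loop
vertex 3.885 2.978 0.344
vertex 3.612 3.138 0.666
vertex 3.887 1.229 1.533
endloop
endfacet

endsolid


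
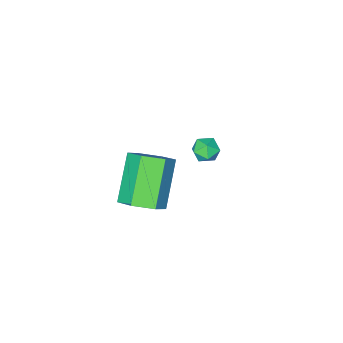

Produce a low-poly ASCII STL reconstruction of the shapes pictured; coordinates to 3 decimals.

solid 
facet normal 0.551 0.452 -0.701
outer loop
vertex 5.104 -1.175 0.855
vertex 4.42 -0.597 0.69
vertex 5.048 -0.392 1.316
endloop
endfacet
facet normal 0.832 -0.236 0.502
outer loop
vertex 5.104 -1.175 0.855
vertex 5.048 -0.392 1.316
vertex 3.923 -2.141 2.356
endloop
endfacet
facet normal 0.832 -0.236 0.503
outer loop
vertex 3.923 -2.141 2.356
vertex 5.048 -0.392 1.316
vertex 3.867 -1.358 2.816
endloop
endfacet
facet normal -0.552 -0.451 0.701
outer loop
vertex 3.923 -2.141 2.356
vertex 3.867 -1.358 2.816
vertex 3.24 -1.563 2.19
endloop
endfacet
facet normal 0.552 0.451 -0.701
outer loop
vertex 5.048 -0.392 1.316
vertex 4.42 -0.597 0.69
vertex 4.365 0.186 1.15
endloop
endfacet
facet normal 0.363 0.627 0.689
outer loop
vertex 5.048 -0.392 1.316
vertex 4.365 0.186 1.15
vertex 3.867 -1.358 2.816
endloop
endfacet
facet normal 0.364 0.627 0.689
outer loop
vertex 3.867 -1.358 2.816
vertex 4.365 0.186 1.15
vertex 3.184 -0.78 2.651
endloop
endfacet
facet normal -0.552 -0.452 0.701
outer loop
vertex 3.867 -1.358 2.816
vertex 3.184 -0.78 2.651
vertex 3.24 -1.563 2.19
endloop
endfacet
facet normal 0.552 0.451 -0.701
outer loop
vertex 4.365 0.186 1.15
vertex 4.42 -0.597 0.69
vertex 3.737 -0.019 0.524
endloop
endfacet
facet normal -0.468 0.863 0.187
outer loop
vertex 4.365 0.186 1.15
vertex 3.737 -0.019 0.524
vertex 3.184 -0.78 2.651
endloop
endfacet
facet normal -0.468 0.863 0.187
outer loop
vertex 3.184 -0.78 2.651
vertex 3.737 -0.019 0.524
vertex 2.556 -0.985 2.025
endloop
endfacet
facet normal -0.551 -0.452 0.701
outer loop
vertex 3.184 -0.78 2.651
vertex 2.556 -0.985 2.025
vertex 3.24 -1.563 2.19
endloop
endfacet
facet normal 0.552 0.451 -0.701
outer loop
vertex 3.737 -0.019 0.524
vertex 4.42 -0.597 0.69
vertex 3.793 -0.802 0.064
endloop
endfacet
facet normal -0.832 0.236 -0.503
outer loop
vertex 3.737 -0.019 0.524
vertex 3.793 -0.802 0.064
vertex 2.556 -0.985 2.025
endloop
endfacet
facet normal -0.832 0.236 -0.503
outer loop
vertex 2.556 -0.985 2.025
vertex 3.793 -0.802 0.064
vertex 2.612 -1.768 1.564
endloop
endfacet
facet normal -0.551 -0.452 0.701
outer loop
vertex 2.556 -0.985 2.025
vertex 2.612 -1.768 1.564
vertex 3.24 -1.563 2.19
endloop
endfacet
facet normal 0.552 0.452 -0.701
outer loop
vertex 3.793 -0.802 0.064
vertex 4.42 -0.597 0.69
vertex 4.476 -1.38 0.229
endloop
endfacet
facet normal -0.363 -0.626 -0.690
outer loop
vertex 3.793 -0.802 0.064
vertex 4.476 -1.38 0.229
vertex 2.612 -1.768 1.564
endloop
endfacet
facet normal -0.363 -0.627 -0.689
outer loop
vertex 2.612 -1.768 1.564
vertex 4.476 -1.38 0.229
vertex 3.295 -2.346 1.73
endloop
endfacet
facet normal -0.552 -0.451 0.701
outer loop
vertex 2.612 -1.768 1.564
vertex 3.295 -2.346 1.73
vertex 3.24 -1.563 2.19
endloop
endfacet
facet normal 0.551 0.452 -0.701
outer loop
vertex 4.476 -1.38 0.229
vertex 4.42 -0.597 0.69
vertex 5.104 -1.175 0.855
endloop
endfacet
facet normal 0.468 -0.863 -0.187
outer loop
vertex 4.476 -1.38 0.229
vertex 5.104 -1.175 0.855
vertex 3.295 -2.346 1.73
endloop
endfacet
facet normal 0.468 -0.863 -0.187
outer loop
vertex 3.295 -2.346 1.73
vertex 5.104 -1.175 0.855
vertex 3.923 -2.141 2.356
endloop
endfacet
facet normal -0.552 -0.451 0.701
outer loop
vertex 3.295 -2.346 1.73
vertex 3.923 -2.141 2.356
vertex 3.24 -1.563 2.19
endloop
endfacet
facet normal -0.700 0.647 -0.301
outer loop
vertex -0.787 -2.851 -1.899
vertex -1.25 -3.234 -1.646
vertex -0.976 -2.768 -1.281
endloop
endfacet
facet normal -0.087 0.984 -0.159
outer loop
vertex -0.787 -2.851 -1.899
vertex -0.976 -2.768 -1.281
vertex -0.344 -2.737 -1.435
endloop
endfacet
facet normal 0.421 0.702 -0.575
outer loop
vertex -0.787 -2.851 -1.899
vertex -0.344 -2.737 -1.435
vertex -0.227 -3.184 -1.895
endloop
endfacet
facet normal 0.121 0.192 -0.974
outer loop
vertex -0.787 -2.851 -1.899
vertex -0.227 -3.184 -1.895
vertex -0.787 -3.491 -2.025
endloop
endfacet
facet normal -0.571 0.159 -0.805
outer loop
vertex -0.787 -2.851 -1.899
vertex -0.787 -3.491 -2.025
vertex -1.25 -3.234 -1.646
endloop
endfacet
facet normal 0.085 0.850 0.521
outer loop
vertex -0.344 -2.737 -1.435
vertex -0.976 -2.768 -1.281
vertex -0.533 -3.049 -0.895
endloop
endfacet
facet normal -0.907 0.306 0.289
outer loop
vertex -0.976 -2.768 -1.281
vertex -1.25 -3.234 -1.646
vertex -1.093 -3.356 -1.025
endloop
endfacet
facet normal -0.699 -0.485 -0.525
outer loop
vertex -1.25 -3.234 -1.646
vertex -0.787 -3.491 -2.025
vertex -0.976 -3.803 -1.485
endloop
endfacet
facet normal 0.422 -0.431 -0.798
outer loop
vertex -0.787 -3.491 -2.025
vertex -0.227 -3.184 -1.895
vertex -0.344 -3.772 -1.639
endloop
endfacet
facet normal 0.907 0.394 -0.152
outer loop
vertex -0.227 -3.184 -1.895
vertex -0.344 -2.737 -1.435
vertex -0.07 -3.306 -1.274
endloop
endfacet
facet normal -0.121 -0.192 0.974
outer loop
vertex -0.533 -3.689 -1.021
vertex -0.533 -3.049 -0.895
vertex -1.093 -3.356 -1.025
endloop
endfacet
facet normal -0.421 -0.702 0.575
outer loop
vertex -0.533 -3.689 -1.021
vertex -1.093 -3.356 -1.025
vertex -0.976 -3.803 -1.485
endloop
endfacet
facet normal 0.087 -0.984 0.159
outer loop
vertex -0.533 -3.689 -1.021
vertex -0.976 -3.803 -1.485
vertex -0.344 -3.772 -1.639
endloop
endfacet
facet normal 0.700 -0.647 0.301
outer loop
vertex -0.533 -3.689 -1.021
vertex -0.344 -3.772 -1.639
vertex -0.07 -3.306 -1.274
endloop
endfacet
facet normal 0.571 -0.159 0.805
outer loop
vertex -0.533 -3.689 -1.021
vertex -0.07 -3.306 -1.274
vertex -0.533 -3.049 -0.895
endloop
endfacet
facet normal -0.422 0.431 0.798
outer loop
vertex -1.093 -3.356 -1.025
vertex -0.533 -3.049 -0.895
vertex -0.976 -2.768 -1.281
endloop
endfacet
facet normal -0.907 -0.394 0.152
outer loop
vertex -0.976 -3.803 -1.485
vertex -1.093 -3.356 -1.025
vertex -1.25 -3.234 -1.646
endloop
endfacet
facet normal -0.085 -0.850 -0.521
outer loop
vertex -0.344 -3.772 -1.639
vertex -0.976 -3.803 -1.485
vertex -0.787 -3.491 -2.025
endloop
endfacet
facet normal 0.907 -0.306 -0.289
outer loop
vertex -0.07 -3.306 -1.274
vertex -0.344 -3.772 -1.639
vertex -0.227 -3.184 -1.895
endloop
endfacet
facet normal 0.699 0.485 0.525
outer loop
vertex -0.533 -3.049 -0.895
vertex -0.07 -3.306 -1.274
vertex -0.344 -2.737 -1.435
endloop
endfacet

endsolid


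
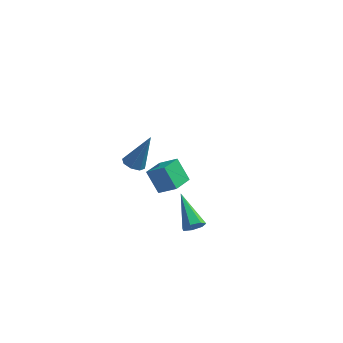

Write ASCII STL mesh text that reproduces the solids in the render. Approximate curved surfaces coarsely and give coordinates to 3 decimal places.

solid 
facet normal -0.818 0.142 -0.558
outer loop
vertex -3.014 1.721 -2.508
vertex -2.716 2.799 -2.671
vertex -2.375 1.389 -3.529
endloop
endfacet
facet normal -0.264 -0.954 0.145
outer loop
vertex -1.524 1.241 -2.949
vertex -3.014 1.721 -2.508
vertex -2.375 1.389 -3.529
endloop
endfacet
facet normal -0.818 0.142 -0.558
outer loop
vertex -2.375 1.389 -3.529
vertex -2.716 2.799 -2.671
vertex -2.076 2.467 -3.693
endloop
endfacet
facet normal 0.511 -0.266 -0.817
outer loop
vertex -2.076 2.467 -3.693
vertex -1.524 1.241 -2.949
vertex -2.375 1.389 -3.529
endloop
endfacet
facet normal -0.511 0.265 0.818
outer loop
vertex -3.014 1.721 -2.508
vertex -1.865 2.651 -2.091
vertex -2.716 2.799 -2.671
endloop
endfacet
facet normal -0.265 -0.954 0.144
outer loop
vertex -2.164 1.573 -1.927
vertex -3.014 1.721 -2.508
vertex -1.524 1.241 -2.949
endloop
endfacet
facet normal -0.512 0.266 0.817
outer loop
vertex -2.164 1.573 -1.927
vertex -1.865 2.651 -2.091
vertex -3.014 1.721 -2.508
endloop
endfacet
facet normal 0.264 0.954 -0.144
outer loop
vertex -2.716 2.799 -2.671
vertex -1.865 2.651 -2.091
vertex -2.076 2.467 -3.693
endloop
endfacet
facet normal 0.512 -0.265 -0.817
outer loop
vertex -1.226 2.319 -3.112
vertex -1.524 1.241 -2.949
vertex -2.076 2.467 -3.693
endloop
endfacet
facet normal 0.265 0.953 -0.144
outer loop
vertex -2.076 2.467 -3.693
vertex -1.865 2.651 -2.091
vertex -1.226 2.319 -3.112
endloop
endfacet
facet normal 0.818 -0.142 0.558
outer loop
vertex -1.226 2.319 -3.112
vertex -2.164 1.573 -1.927
vertex -1.524 1.241 -2.949
endloop
endfacet
facet normal 0.818 -0.142 0.558
outer loop
vertex -1.865 2.651 -2.091
vertex -2.164 1.573 -1.927
vertex -1.226 2.319 -3.112
endloop
endfacet
facet normal -0.376 -0.222 -0.899
outer loop
vertex -1.835 -3.292 1.742
vertex -2.193 -2.933 1.803
vertex -1.721 -2.943 1.608
endloop
endfacet
facet normal 0.949 -0.316 -0.016
outer loop
vertex -1.835 -3.292 1.742
vertex -1.721 -2.943 1.608
vertex -1.567 -2.567 3.297
endloop
endfacet
facet normal -0.376 -0.220 -0.900
outer loop
vertex -1.721 -2.943 1.608
vertex -2.193 -2.933 1.803
vertex -1.883 -2.588 1.589
endloop
endfacet
facet normal 0.900 0.401 -0.171
outer loop
vertex -1.721 -2.943 1.608
vertex -1.883 -2.588 1.589
vertex -1.567 -2.567 3.297
endloop
endfacet
facet normal -0.376 -0.220 -0.900
outer loop
vertex -1.883 -2.588 1.589
vertex -2.193 -2.933 1.803
vertex -2.226 -2.435 1.695
endloop
endfacet
facet normal 0.385 0.919 -0.082
outer loop
vertex -1.883 -2.588 1.589
vertex -2.226 -2.435 1.695
vertex -1.567 -2.567 3.297
endloop
endfacet
facet normal -0.378 -0.220 -0.899
outer loop
vertex -2.226 -2.435 1.695
vertex -2.193 -2.933 1.803
vertex -2.55 -2.574 1.865
endloop
endfacet
facet normal -0.296 0.934 0.199
outer loop
vertex -2.226 -2.435 1.695
vertex -2.55 -2.574 1.865
vertex -1.567 -2.567 3.297
endloop
endfacet
facet normal -0.377 -0.220 -0.900
outer loop
vertex -2.55 -2.574 1.865
vertex -2.193 -2.933 1.803
vertex -2.664 -2.923 1.998
endloop
endfacet
facet normal -0.743 0.436 0.508
outer loop
vertex -2.55 -2.574 1.865
vertex -2.664 -2.923 1.998
vertex -1.567 -2.567 3.297
endloop
endfacet
facet normal -0.377 -0.221 -0.899
outer loop
vertex -2.664 -2.923 1.998
vertex -2.193 -2.933 1.803
vertex -2.502 -3.277 2.017
endloop
endfacet
facet normal -0.694 -0.282 0.663
outer loop
vertex -2.664 -2.923 1.998
vertex -2.502 -3.277 2.017
vertex -1.567 -2.567 3.297
endloop
endfacet
facet normal -0.377 -0.221 -0.900
outer loop
vertex -2.502 -3.277 2.017
vertex -2.193 -2.933 1.803
vertex -2.159 -3.43 1.911
endloop
endfacet
facet normal -0.179 -0.799 0.574
outer loop
vertex -2.502 -3.277 2.017
vertex -2.159 -3.43 1.911
vertex -1.567 -2.567 3.297
endloop
endfacet
facet normal -0.375 -0.221 -0.900
outer loop
vertex -2.159 -3.43 1.911
vertex -2.193 -2.933 1.803
vertex -1.835 -3.292 1.742
endloop
endfacet
facet normal 0.500 -0.815 0.294
outer loop
vertex -2.159 -3.43 1.911
vertex -1.835 -3.292 1.742
vertex -1.567 -2.567 3.297
endloop
endfacet
facet normal 0.493 -0.689 -0.532
outer loop
vertex 0.618 -2.967 -1.295
vertex 0.309 -2.873 -1.703
vertex 0.76 -2.646 -1.579
endloop
endfacet
facet normal 0.659 0.314 0.684
outer loop
vertex 0.618 -2.967 -1.295
vertex 0.76 -2.646 -1.579
vertex -0.569 -1.647 -0.757
endloop
endfacet
facet normal 0.493 -0.689 -0.531
outer loop
vertex 0.76 -2.646 -1.579
vertex 0.309 -2.873 -1.703
vertex 0.562 -2.497 -1.956
endloop
endfacet
facet normal 0.601 0.799 0.000
outer loop
vertex 0.76 -2.646 -1.579
vertex 0.562 -2.497 -1.956
vertex -0.569 -1.647 -0.757
endloop
endfacet
facet normal 0.493 -0.689 -0.531
outer loop
vertex 0.562 -2.497 -1.956
vertex 0.309 -2.873 -1.703
vertex 0.173 -2.631 -2.143
endloop
endfacet
facet normal -0.002 0.815 -0.580
outer loop
vertex 0.562 -2.497 -1.956
vertex 0.173 -2.631 -2.143
vertex -0.569 -1.647 -0.757
endloop
endfacet
facet normal 0.494 -0.688 -0.531
outer loop
vertex 0.173 -2.631 -2.143
vertex 0.309 -2.873 -1.703
vertex -0.113 -2.948 -1.998
endloop
endfacet
facet normal -0.701 0.348 -0.622
outer loop
vertex 0.173 -2.631 -2.143
vertex -0.113 -2.948 -1.998
vertex -0.569 -1.647 -0.757
endloop
endfacet
facet normal 0.494 -0.688 -0.531
outer loop
vertex -0.113 -2.948 -1.998
vertex 0.309 -2.873 -1.703
vertex -0.082 -3.209 -1.631
endloop
endfacet
facet normal -0.964 -0.248 -0.095
outer loop
vertex -0.113 -2.948 -1.998
vertex -0.082 -3.209 -1.631
vertex -0.569 -1.647 -0.757
endloop
endfacet
facet normal 0.494 -0.689 -0.531
outer loop
vertex -0.082 -3.209 -1.631
vertex 0.309 -2.873 -1.703
vertex 0.243 -3.217 -1.318
endloop
endfacet
facet normal -0.597 -0.525 0.606
outer loop
vertex -0.082 -3.209 -1.631
vertex 0.243 -3.217 -1.318
vertex -0.569 -1.647 -0.757
endloop
endfacet
facet normal 0.492 -0.689 -0.532
outer loop
vertex 0.243 -3.217 -1.318
vertex 0.309 -2.873 -1.703
vertex 0.618 -2.967 -1.295
endloop
endfacet
facet normal 0.125 -0.276 0.953
outer loop
vertex 0.243 -3.217 -1.318
vertex 0.618 -2.967 -1.295
vertex -0.569 -1.647 -0.757
endloop
endfacet

endsolid


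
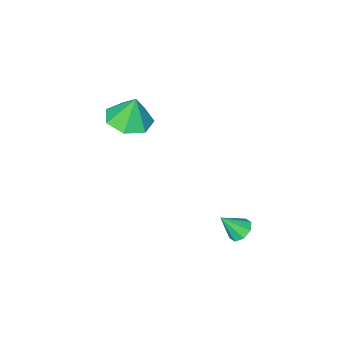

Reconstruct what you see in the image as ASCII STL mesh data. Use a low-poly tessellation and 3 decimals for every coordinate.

solid 
facet normal -0.558 0.366 -0.745
outer loop
vertex 1.122 1.46 -4.407
vertex 0.676 1.623 -3.993
vertex 1.184 1.906 -4.234
endloop
endfacet
facet normal 0.978 -0.058 -0.201
outer loop
vertex 1.122 1.46 -4.407
vertex 1.184 1.906 -4.234
vertex 1.384 1.157 -3.047
endloop
endfacet
facet normal -0.557 0.366 -0.745
outer loop
vertex 1.184 1.906 -4.234
vertex 0.676 1.623 -3.993
vertex 0.948 2.186 -3.92
endloop
endfacet
facet normal 0.842 0.509 0.179
outer loop
vertex 1.184 1.906 -4.234
vertex 0.948 2.186 -3.92
vertex 1.384 1.157 -3.047
endloop
endfacet
facet normal -0.558 0.366 -0.745
outer loop
vertex 0.948 2.186 -3.92
vertex 0.676 1.623 -3.993
vertex 0.553 2.136 -3.649
endloop
endfacet
facet normal 0.349 0.688 0.636
outer loop
vertex 0.948 2.186 -3.92
vertex 0.553 2.136 -3.649
vertex 1.384 1.157 -3.047
endloop
endfacet
facet normal -0.559 0.365 -0.745
outer loop
vertex 0.553 2.136 -3.649
vertex 0.676 1.623 -3.993
vertex 0.23 1.785 -3.579
endloop
endfacet
facet normal -0.212 0.375 0.902
outer loop
vertex 0.553 2.136 -3.649
vertex 0.23 1.785 -3.579
vertex 1.384 1.157 -3.047
endloop
endfacet
facet normal -0.558 0.366 -0.745
outer loop
vertex 0.23 1.785 -3.579
vertex 0.676 1.623 -3.993
vertex 0.168 1.339 -3.752
endloop
endfacet
facet normal -0.513 -0.247 0.822
outer loop
vertex 0.23 1.785 -3.579
vertex 0.168 1.339 -3.752
vertex 1.384 1.157 -3.047
endloop
endfacet
facet normal -0.558 0.366 -0.744
outer loop
vertex 0.168 1.339 -3.752
vertex 0.676 1.623 -3.993
vertex 0.403 1.059 -4.066
endloop
endfacet
facet normal -0.378 -0.813 0.442
outer loop
vertex 0.168 1.339 -3.752
vertex 0.403 1.059 -4.066
vertex 1.384 1.157 -3.047
endloop
endfacet
facet normal -0.557 0.366 -0.746
outer loop
vertex 0.403 1.059 -4.066
vertex 0.676 1.623 -3.993
vertex 0.799 1.109 -4.337
endloop
endfacet
facet normal 0.115 -0.993 -0.015
outer loop
vertex 0.403 1.059 -4.066
vertex 0.799 1.109 -4.337
vertex 1.384 1.157 -3.047
endloop
endfacet
facet normal -0.558 0.365 -0.745
outer loop
vertex 0.799 1.109 -4.337
vertex 0.676 1.623 -3.993
vertex 1.122 1.46 -4.407
endloop
endfacet
facet normal 0.677 -0.680 -0.282
outer loop
vertex 0.799 1.109 -4.337
vertex 1.122 1.46 -4.407
vertex 1.384 1.157 -3.047
endloop
endfacet
facet normal 0.141 -0.167 -0.976
outer loop
vertex 3.213 -3.101 0.492
vertex 2.411 -3.839 0.502
vertex 2.347 -2.768 0.31
endloop
endfacet
facet normal 0.230 0.853 0.468
outer loop
vertex 3.213 -3.101 0.492
vertex 2.347 -2.768 0.31
vertex 2.209 -3.601 1.898
endloop
endfacet
facet normal 0.141 -0.167 -0.976
outer loop
vertex 2.347 -2.768 0.31
vertex 2.411 -3.839 0.502
vertex 1.529 -3.242 0.273
endloop
endfacet
facet normal -0.477 0.795 0.375
outer loop
vertex 2.347 -2.768 0.31
vertex 1.529 -3.242 0.273
vertex 2.209 -3.601 1.898
endloop
endfacet
facet normal 0.141 -0.166 -0.976
outer loop
vertex 1.529 -3.242 0.273
vertex 2.411 -3.839 0.502
vertex 1.375 -4.165 0.408
endloop
endfacet
facet normal -0.885 0.209 0.416
outer loop
vertex 1.529 -3.242 0.273
vertex 1.375 -4.165 0.408
vertex 2.209 -3.601 1.898
endloop
endfacet
facet normal 0.141 -0.166 -0.976
outer loop
vertex 1.375 -4.165 0.408
vertex 2.411 -3.839 0.502
vertex 2.002 -4.843 0.614
endloop
endfacet
facet normal -0.686 -0.464 0.560
outer loop
vertex 1.375 -4.165 0.408
vertex 2.002 -4.843 0.614
vertex 2.209 -3.601 1.898
endloop
endfacet
facet normal 0.141 -0.166 -0.976
outer loop
vertex 2.002 -4.843 0.614
vertex 2.411 -3.839 0.502
vertex 2.936 -4.765 0.736
endloop
endfacet
facet normal -0.031 -0.716 0.698
outer loop
vertex 2.002 -4.843 0.614
vertex 2.936 -4.765 0.736
vertex 2.209 -3.601 1.898
endloop
endfacet
facet normal 0.141 -0.166 -0.976
outer loop
vertex 2.936 -4.765 0.736
vertex 2.411 -3.839 0.502
vertex 3.476 -3.99 0.682
endloop
endfacet
facet normal 0.587 -0.358 0.726
outer loop
vertex 2.936 -4.765 0.736
vertex 3.476 -3.99 0.682
vertex 2.209 -3.601 1.898
endloop
endfacet
facet normal 0.141 -0.167 -0.976
outer loop
vertex 3.476 -3.99 0.682
vertex 2.411 -3.839 0.502
vertex 3.213 -3.101 0.492
endloop
endfacet
facet normal 0.703 0.341 0.624
outer loop
vertex 3.476 -3.99 0.682
vertex 3.213 -3.101 0.492
vertex 2.209 -3.601 1.898
endloop
endfacet

endsolid


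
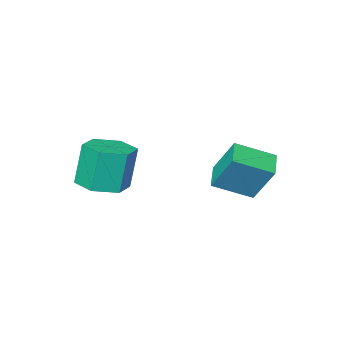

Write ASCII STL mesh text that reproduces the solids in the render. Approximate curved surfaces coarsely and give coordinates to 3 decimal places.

solid 
facet normal -0.797 0.450 -0.404
outer loop
vertex -4.087 4.124 0.433
vertex -3.472 4.9 0.083
vertex -3.832 3.261 -1.032
endloop
endfacet
facet normal -0.585 -0.739 0.334
outer loop
vertex -2.588 2.56 -0.403
vertex -4.087 4.124 0.433
vertex -3.832 3.261 -1.032
endloop
endfacet
facet normal -0.797 0.450 -0.404
outer loop
vertex -3.832 3.261 -1.032
vertex -3.472 4.9 0.083
vertex -3.217 4.037 -1.382
endloop
endfacet
facet normal 0.148 -0.502 -0.852
outer loop
vertex -3.217 4.037 -1.382
vertex -2.588 2.56 -0.403
vertex -3.832 3.261 -1.032
endloop
endfacet
facet normal -0.148 0.502 0.852
outer loop
vertex -4.087 4.124 0.433
vertex -2.228 4.199 0.712
vertex -3.472 4.9 0.083
endloop
endfacet
facet normal -0.585 -0.739 0.334
outer loop
vertex -2.843 3.423 1.062
vertex -4.087 4.124 0.433
vertex -2.588 2.56 -0.403
endloop
endfacet
facet normal -0.148 0.502 0.852
outer loop
vertex -2.843 3.423 1.062
vertex -2.228 4.199 0.712
vertex -4.087 4.124 0.433
endloop
endfacet
facet normal 0.585 0.739 -0.334
outer loop
vertex -3.472 4.9 0.083
vertex -2.228 4.199 0.712
vertex -3.217 4.037 -1.382
endloop
endfacet
facet normal 0.148 -0.502 -0.852
outer loop
vertex -1.973 3.336 -0.753
vertex -2.588 2.56 -0.403
vertex -3.217 4.037 -1.382
endloop
endfacet
facet normal 0.585 0.739 -0.334
outer loop
vertex -3.217 4.037 -1.382
vertex -2.228 4.199 0.712
vertex -1.973 3.336 -0.753
endloop
endfacet
facet normal 0.797 -0.450 0.404
outer loop
vertex -1.973 3.336 -0.753
vertex -2.843 3.423 1.062
vertex -2.588 2.56 -0.403
endloop
endfacet
facet normal 0.797 -0.450 0.404
outer loop
vertex -2.228 4.199 0.712
vertex -2.843 3.423 1.062
vertex -1.973 3.336 -0.753
endloop
endfacet
facet normal 0.199 0.012 -0.980
outer loop
vertex 1.273 -0.155 -1.212
vertex 0.404 0.24 -1.383
vertex 1.173 0.81 -1.22
endloop
endfacet
facet normal 0.975 0.103 0.198
outer loop
vertex 1.273 -0.155 -1.212
vertex 1.173 0.81 -1.22
vertex 0.925 -0.176 0.513
endloop
endfacet
facet normal 0.975 0.104 0.198
outer loop
vertex 0.925 -0.176 0.513
vertex 1.173 0.81 -1.22
vertex 0.824 0.789 0.505
endloop
endfacet
facet normal -0.197 -0.013 0.980
outer loop
vertex 0.925 -0.176 0.513
vertex 0.824 0.789 0.505
vertex 0.056 0.22 0.343
endloop
endfacet
facet normal 0.199 0.012 -0.980
outer loop
vertex 1.173 0.81 -1.22
vertex 0.404 0.24 -1.383
vertex 0.304 1.205 -1.391
endloop
endfacet
facet normal 0.397 0.913 0.091
outer loop
vertex 1.173 0.81 -1.22
vertex 0.304 1.205 -1.391
vertex 0.824 0.789 0.505
endloop
endfacet
facet normal 0.397 0.913 0.091
outer loop
vertex 0.824 0.789 0.505
vertex 0.304 1.205 -1.391
vertex -0.045 1.184 0.334
endloop
endfacet
facet normal -0.198 -0.012 0.980
outer loop
vertex 0.824 0.789 0.505
vertex -0.045 1.184 0.334
vertex 0.056 0.22 0.343
endloop
endfacet
facet normal 0.197 0.012 -0.980
outer loop
vertex 0.304 1.205 -1.391
vertex 0.404 0.24 -1.383
vertex -0.465 0.636 -1.553
endloop
endfacet
facet normal -0.577 0.810 -0.107
outer loop
vertex 0.304 1.205 -1.391
vertex -0.465 0.636 -1.553
vertex -0.045 1.184 0.334
endloop
endfacet
facet normal -0.577 0.810 -0.107
outer loop
vertex -0.045 1.184 0.334
vertex -0.465 0.636 -1.553
vertex -0.813 0.615 0.172
endloop
endfacet
facet normal -0.198 -0.012 0.980
outer loop
vertex -0.045 1.184 0.334
vertex -0.813 0.615 0.172
vertex 0.056 0.22 0.343
endloop
endfacet
facet normal 0.197 0.013 -0.980
outer loop
vertex -0.465 0.636 -1.553
vertex 0.404 0.24 -1.383
vertex -0.364 -0.329 -1.545
endloop
endfacet
facet normal -0.975 -0.104 -0.198
outer loop
vertex -0.465 0.636 -1.553
vertex -0.364 -0.329 -1.545
vertex -0.813 0.615 0.172
endloop
endfacet
facet normal -0.975 -0.103 -0.198
outer loop
vertex -0.813 0.615 0.172
vertex -0.364 -0.329 -1.545
vertex -0.713 -0.35 0.18
endloop
endfacet
facet normal -0.199 -0.012 0.980
outer loop
vertex -0.813 0.615 0.172
vertex -0.713 -0.35 0.18
vertex 0.056 0.22 0.343
endloop
endfacet
facet normal 0.198 0.012 -0.980
outer loop
vertex -0.364 -0.329 -1.545
vertex 0.404 0.24 -1.383
vertex 0.505 -0.724 -1.374
endloop
endfacet
facet normal -0.397 -0.913 -0.091
outer loop
vertex -0.364 -0.329 -1.545
vertex 0.505 -0.724 -1.374
vertex -0.713 -0.35 0.18
endloop
endfacet
facet normal -0.397 -0.913 -0.091
outer loop
vertex -0.713 -0.35 0.18
vertex 0.505 -0.724 -1.374
vertex 0.156 -0.745 0.351
endloop
endfacet
facet normal -0.199 -0.012 0.980
outer loop
vertex -0.713 -0.35 0.18
vertex 0.156 -0.745 0.351
vertex 0.056 0.22 0.343
endloop
endfacet
facet normal 0.198 0.012 -0.980
outer loop
vertex 0.505 -0.724 -1.374
vertex 0.404 0.24 -1.383
vertex 1.273 -0.155 -1.212
endloop
endfacet
facet normal 0.577 -0.810 0.107
outer loop
vertex 0.505 -0.724 -1.374
vertex 1.273 -0.155 -1.212
vertex 0.156 -0.745 0.351
endloop
endfacet
facet normal 0.577 -0.810 0.107
outer loop
vertex 0.156 -0.745 0.351
vertex 1.273 -0.155 -1.212
vertex 0.925 -0.176 0.513
endloop
endfacet
facet normal -0.197 -0.012 0.980
outer loop
vertex 0.156 -0.745 0.351
vertex 0.925 -0.176 0.513
vertex 0.056 0.22 0.343
endloop
endfacet

endsolid


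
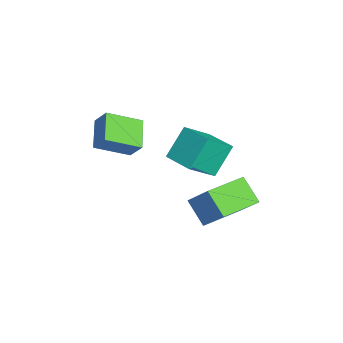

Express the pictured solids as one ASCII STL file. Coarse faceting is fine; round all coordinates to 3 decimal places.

solid 
facet normal -0.420 -0.489 -0.765
outer loop
vertex -3.427 -5.037 1.552
vertex -3.852 -3.362 0.715
vertex -1.931 -5.06 0.745
endloop
endfacet
facet normal 0.222 -0.872 0.436
outer loop
vertex -1.448 -4.498 1.625
vertex -3.427 -5.037 1.552
vertex -1.931 -5.06 0.745
endloop
endfacet
facet normal -0.420 -0.488 -0.765
outer loop
vertex -1.931 -5.06 0.745
vertex -3.852 -3.362 0.715
vertex -2.356 -3.385 -0.091
endloop
endfacet
facet normal 0.880 -0.013 -0.474
outer loop
vertex -2.356 -3.385 -0.091
vertex -1.448 -4.498 1.625
vertex -1.931 -5.06 0.745
endloop
endfacet
facet normal -0.880 0.014 0.474
outer loop
vertex -3.427 -5.037 1.552
vertex -3.369 -2.8 1.595
vertex -3.852 -3.362 0.715
endloop
endfacet
facet normal 0.221 -0.872 0.436
outer loop
vertex -2.944 -4.475 2.431
vertex -3.427 -5.037 1.552
vertex -1.448 -4.498 1.625
endloop
endfacet
facet normal -0.880 0.014 0.475
outer loop
vertex -2.944 -4.475 2.431
vertex -3.369 -2.8 1.595
vertex -3.427 -5.037 1.552
endloop
endfacet
facet normal -0.221 0.872 -0.436
outer loop
vertex -3.852 -3.362 0.715
vertex -3.369 -2.8 1.595
vertex -2.356 -3.385 -0.091
endloop
endfacet
facet normal 0.880 -0.014 -0.475
outer loop
vertex -1.873 -2.823 0.788
vertex -1.448 -4.498 1.625
vertex -2.356 -3.385 -0.091
endloop
endfacet
facet normal -0.222 0.872 -0.436
outer loop
vertex -2.356 -3.385 -0.091
vertex -3.369 -2.8 1.595
vertex -1.873 -2.823 0.788
endloop
endfacet
facet normal 0.420 0.489 0.765
outer loop
vertex -1.873 -2.823 0.788
vertex -2.944 -4.475 2.431
vertex -1.448 -4.498 1.625
endloop
endfacet
facet normal 0.420 0.488 0.765
outer loop
vertex -3.369 -2.8 1.595
vertex -2.944 -4.475 2.431
vertex -1.873 -2.823 0.788
endloop
endfacet
facet normal -0.628 0.778 -0.009
outer loop
vertex -2.253 0.896 -2.213
vertex -1.173 1.785 -0.729
vertex -1.358 1.605 -3.29
endloop
endfacet
facet normal -0.530 -0.436 -0.727
outer loop
vertex -0.027 -0.045 -3.271
vertex -2.253 0.896 -2.213
vertex -1.358 1.605 -3.29
endloop
endfacet
facet normal -0.628 0.778 -0.009
outer loop
vertex -1.358 1.605 -3.29
vertex -1.173 1.785 -0.729
vertex -0.278 2.494 -1.806
endloop
endfacet
facet normal 0.570 0.452 -0.686
outer loop
vertex -0.278 2.494 -1.806
vertex -0.027 -0.045 -3.271
vertex -1.358 1.605 -3.29
endloop
endfacet
facet normal -0.570 -0.452 0.686
outer loop
vertex -2.253 0.896 -2.213
vertex 0.158 0.135 -0.71
vertex -1.173 1.785 -0.729
endloop
endfacet
facet normal -0.530 -0.436 -0.727
outer loop
vertex -0.922 -0.754 -2.194
vertex -2.253 0.896 -2.213
vertex -0.027 -0.045 -3.271
endloop
endfacet
facet normal -0.570 -0.452 0.686
outer loop
vertex -0.922 -0.754 -2.194
vertex 0.158 0.135 -0.71
vertex -2.253 0.896 -2.213
endloop
endfacet
facet normal 0.530 0.436 0.727
outer loop
vertex -1.173 1.785 -0.729
vertex 0.158 0.135 -0.71
vertex -0.278 2.494 -1.806
endloop
endfacet
facet normal 0.570 0.452 -0.686
outer loop
vertex 1.053 0.844 -1.787
vertex -0.027 -0.045 -3.271
vertex -0.278 2.494 -1.806
endloop
endfacet
facet normal 0.530 0.436 0.727
outer loop
vertex -0.278 2.494 -1.806
vertex 0.158 0.135 -0.71
vertex 1.053 0.844 -1.787
endloop
endfacet
facet normal 0.628 -0.778 0.009
outer loop
vertex 1.053 0.844 -1.787
vertex -0.922 -0.754 -2.194
vertex -0.027 -0.045 -3.271
endloop
endfacet
facet normal 0.628 -0.778 0.009
outer loop
vertex 0.158 0.135 -0.71
vertex -0.922 -0.754 -2.194
vertex 1.053 0.844 -1.787
endloop
endfacet
facet normal -0.786 -0.614 -0.069
outer loop
vertex 1.356 -1.72 2.52
vertex 0.615 -0.931 3.933
vertex 0.565 -0.591 1.475
endloop
endfacet
facet normal 0.416 -0.443 -0.794
outer loop
vertex 1.845 0.411 1.587
vertex 1.356 -1.72 2.52
vertex 0.565 -0.591 1.475
endloop
endfacet
facet normal -0.785 -0.615 -0.069
outer loop
vertex 0.565 -0.591 1.475
vertex 0.615 -0.931 3.933
vertex -0.177 0.198 2.887
endloop
endfacet
facet normal -0.457 0.652 -0.605
outer loop
vertex -0.177 0.198 2.887
vertex 1.845 0.411 1.587
vertex 0.565 -0.591 1.475
endloop
endfacet
facet normal 0.458 -0.652 0.604
outer loop
vertex 1.356 -1.72 2.52
vertex 1.895 0.071 4.045
vertex 0.615 -0.931 3.933
endloop
endfacet
facet normal 0.417 -0.443 -0.794
outer loop
vertex 2.637 -0.718 2.633
vertex 1.356 -1.72 2.52
vertex 1.845 0.411 1.587
endloop
endfacet
facet normal 0.457 -0.652 0.605
outer loop
vertex 2.637 -0.718 2.633
vertex 1.895 0.071 4.045
vertex 1.356 -1.72 2.52
endloop
endfacet
facet normal -0.416 0.443 0.794
outer loop
vertex 0.615 -0.931 3.933
vertex 1.895 0.071 4.045
vertex -0.177 0.198 2.887
endloop
endfacet
facet normal -0.457 0.653 -0.604
outer loop
vertex 1.104 1.2 3.0
vertex 1.845 0.411 1.587
vertex -0.177 0.198 2.887
endloop
endfacet
facet normal -0.417 0.443 0.794
outer loop
vertex -0.177 0.198 2.887
vertex 1.895 0.071 4.045
vertex 1.104 1.2 3.0
endloop
endfacet
facet normal 0.786 0.615 0.069
outer loop
vertex 1.104 1.2 3.0
vertex 2.637 -0.718 2.633
vertex 1.845 0.411 1.587
endloop
endfacet
facet normal 0.786 0.615 0.069
outer loop
vertex 1.895 0.071 4.045
vertex 2.637 -0.718 2.633
vertex 1.104 1.2 3.0
endloop
endfacet

endsolid
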